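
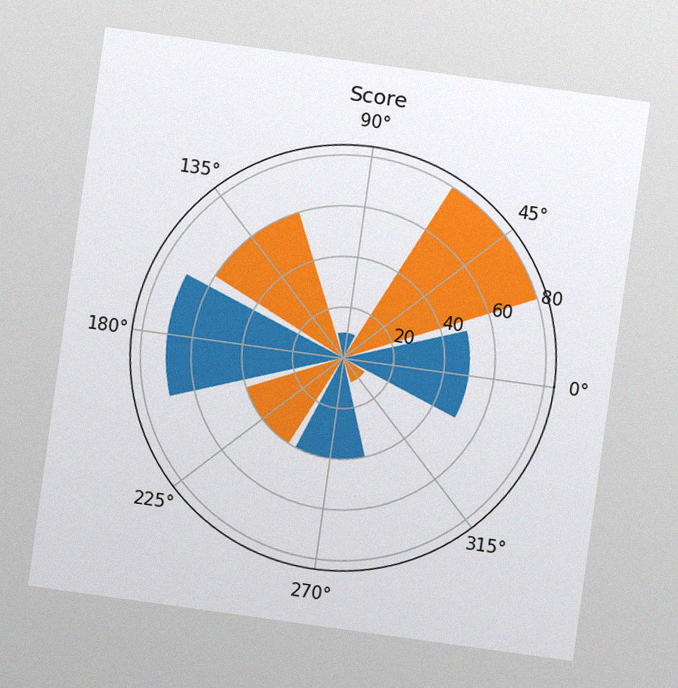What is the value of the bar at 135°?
The chart is tilted about 8° clockwise, with some photo noise. The bar at 135° reaches 60 on the radial axis.

60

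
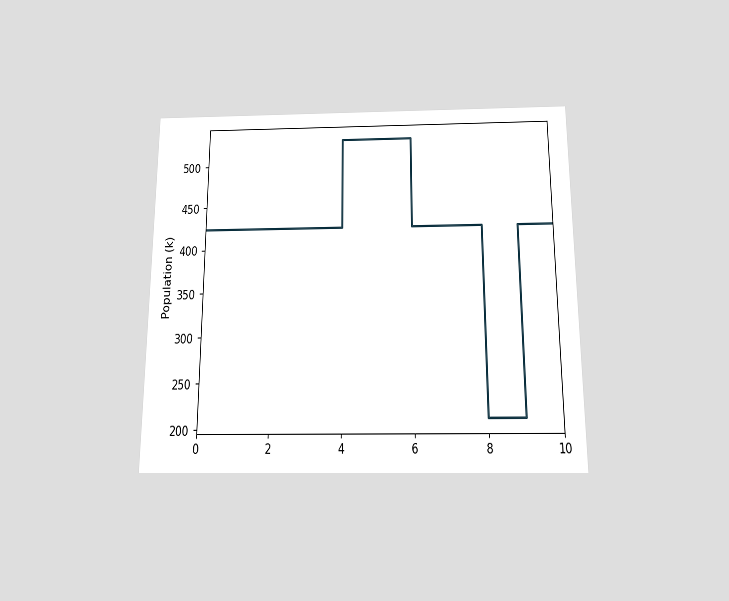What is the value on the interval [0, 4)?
The chart is viewed slightly from below. On [0, 4) the step sits at 424k.

424k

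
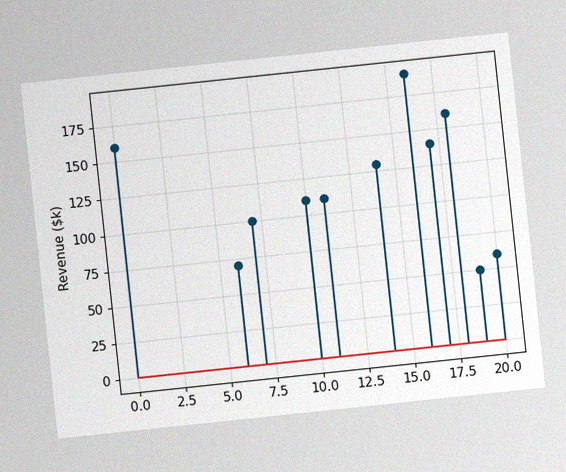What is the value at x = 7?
The chart is tilted about 6° counter-clockwise, with some photo noise. The stem at x=7 reaches $100k.

$100k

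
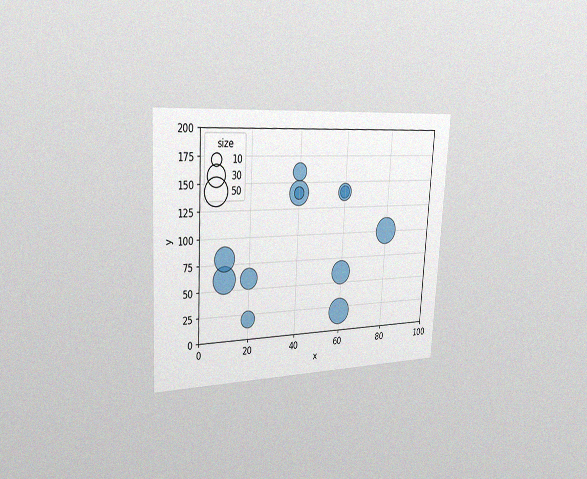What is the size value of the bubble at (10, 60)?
50

The chart is tilted about 3° clockwise and viewed slightly from the left, with some photo noise. Matching the bubble at (10, 60) against the size legend gives 50.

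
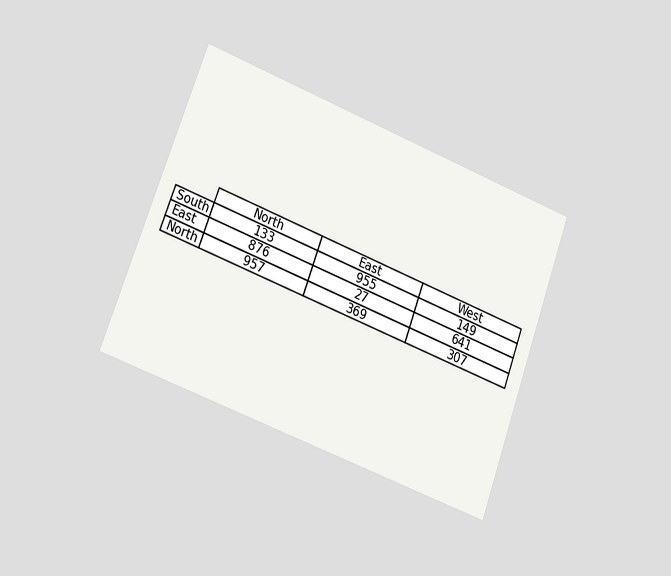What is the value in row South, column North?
133

The chart is tilted about 20° clockwise and viewed slightly from the left. The (South, North) cell reads 133.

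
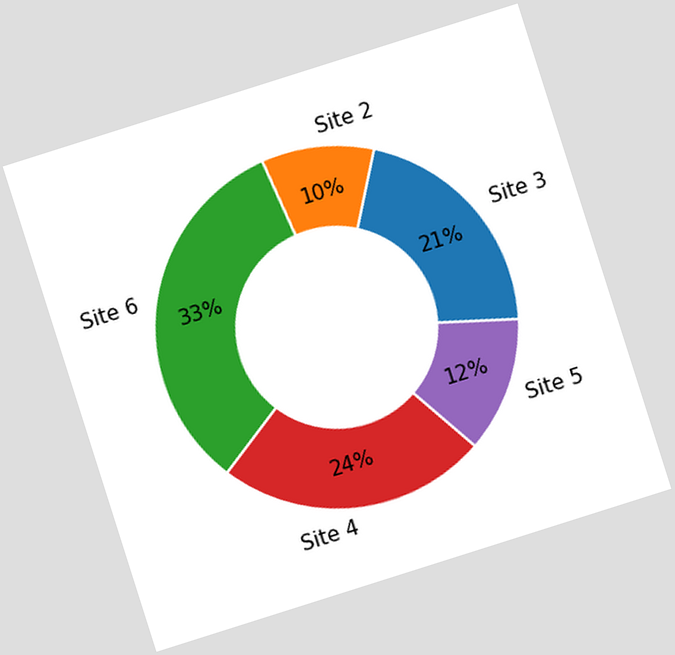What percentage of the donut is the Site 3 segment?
21%

The chart is tilted about 18° counter-clockwise. The Site 3 segment takes up 21% of the ring.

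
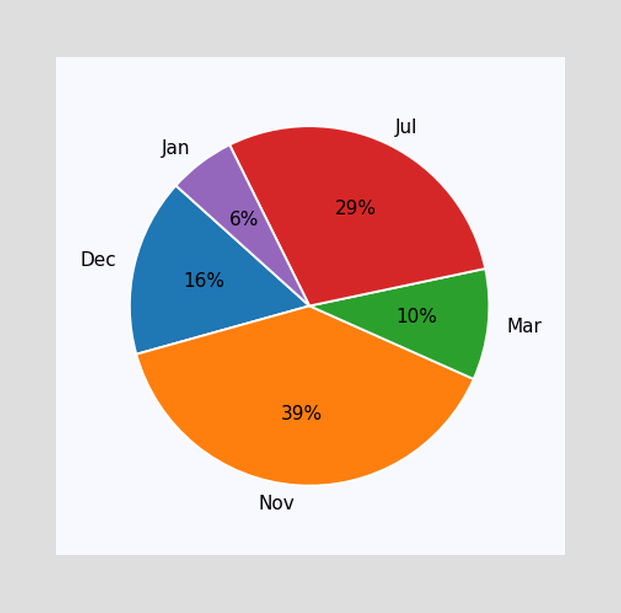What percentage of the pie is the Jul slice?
29%

The Jul slice takes up 29% of the pie.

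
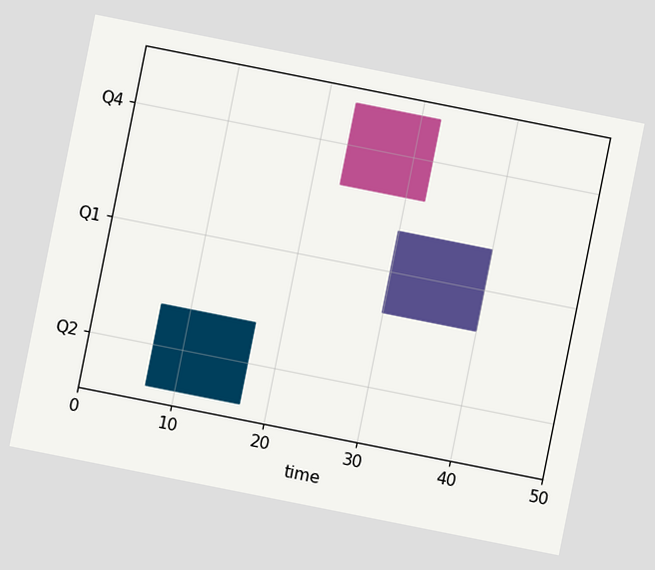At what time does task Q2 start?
7

The chart is tilted about 11° clockwise. The Q2 bar begins at t=7.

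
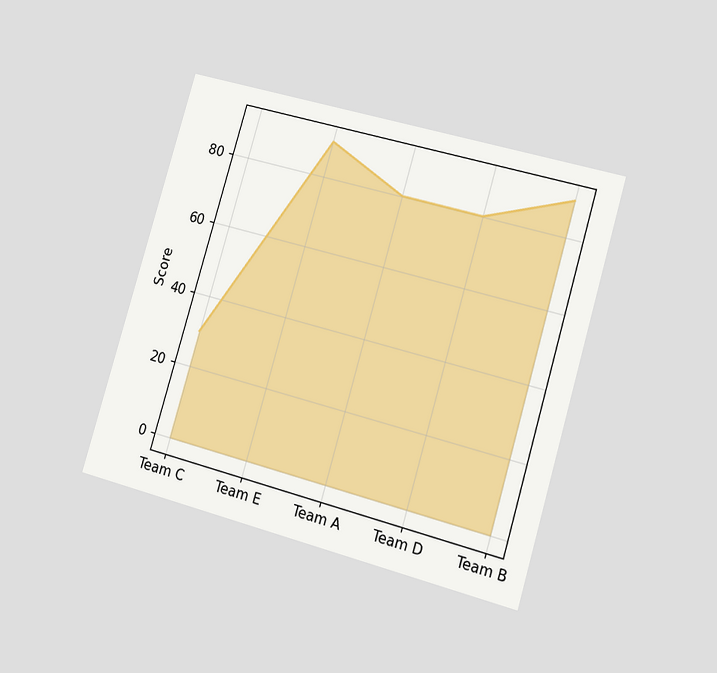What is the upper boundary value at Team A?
The chart is tilted about 16° clockwise and viewed slightly from the right. At Team A the upper boundary is at 80.

80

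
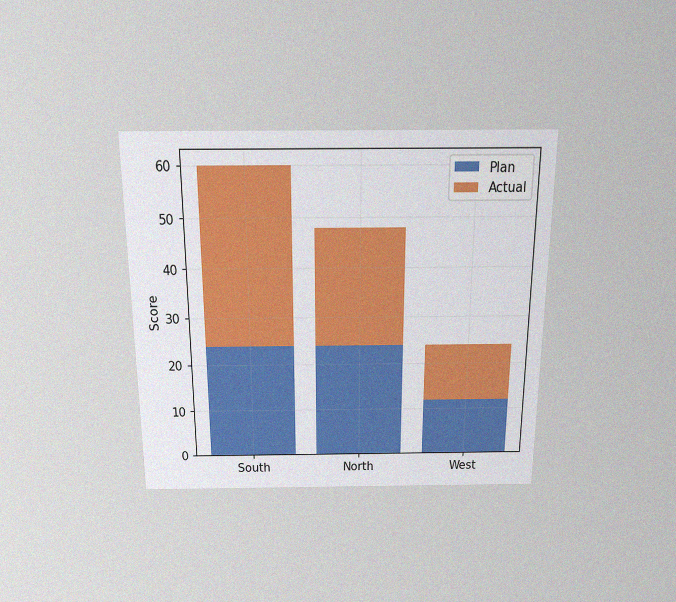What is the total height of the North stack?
The chart is viewed slightly from above, with some photo noise. The North stack's top reaches 48 on the y-axis.

48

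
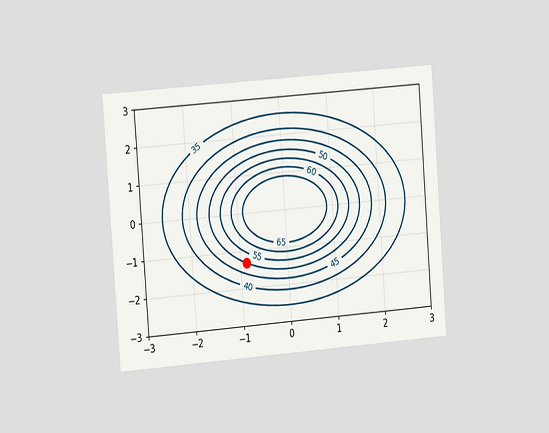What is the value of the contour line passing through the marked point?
The chart is tilted about 4° counter-clockwise and viewed slightly from the left. The marked point sits on the contour labelled 50.

50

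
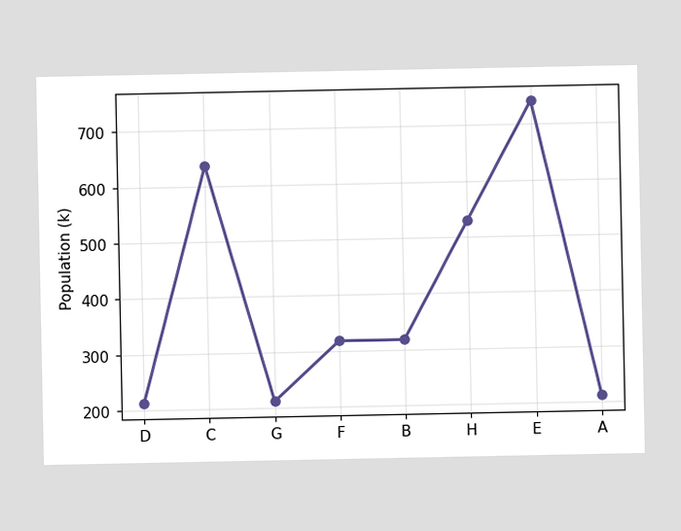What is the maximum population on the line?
The highest point is at E, and reading across to the y-axis gives 742k.

742k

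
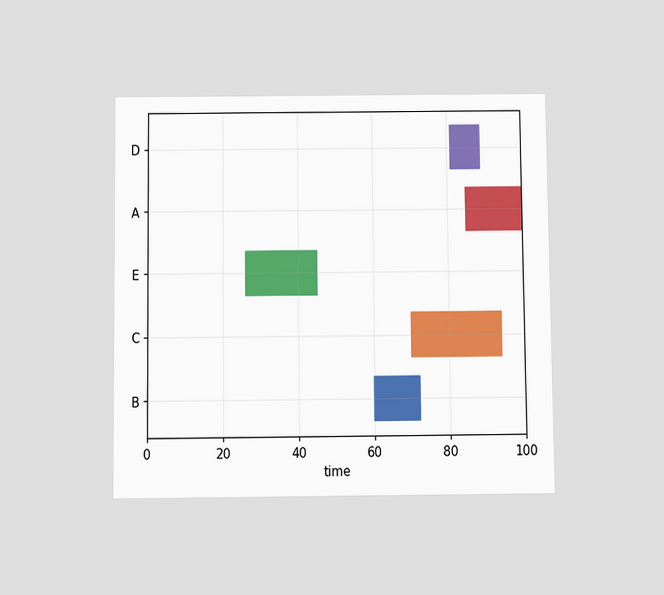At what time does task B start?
The chart is viewed slightly from below. The B bar begins at t=60.

60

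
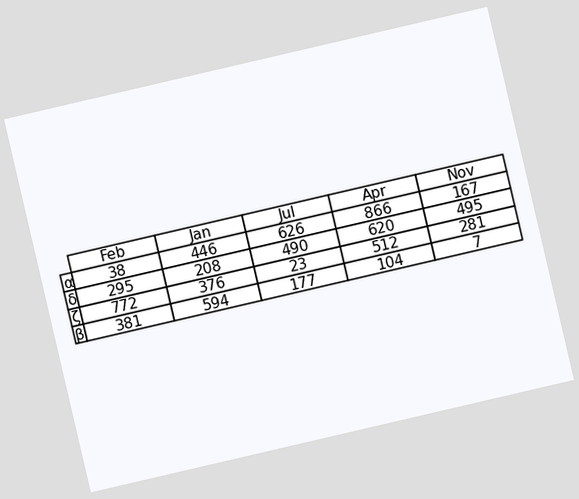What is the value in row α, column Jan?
The chart is tilted about 13° counter-clockwise. The (α, Jan) cell reads 446.

446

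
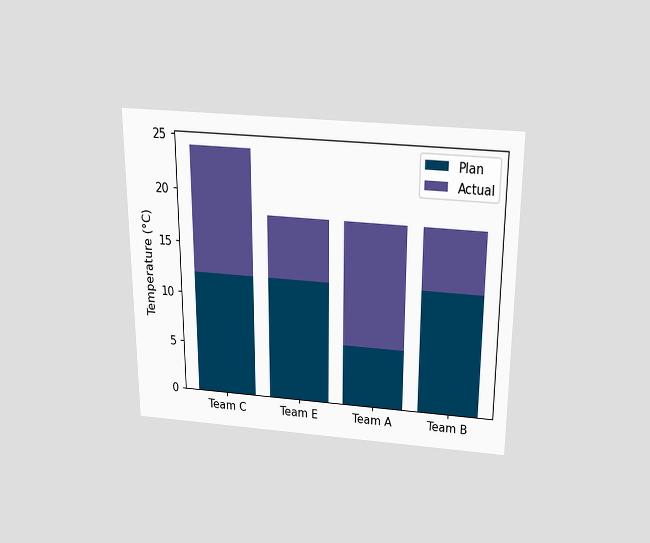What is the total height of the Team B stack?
18°C

The chart is viewed slightly from above. The Team B stack's top reaches 18°C on the y-axis.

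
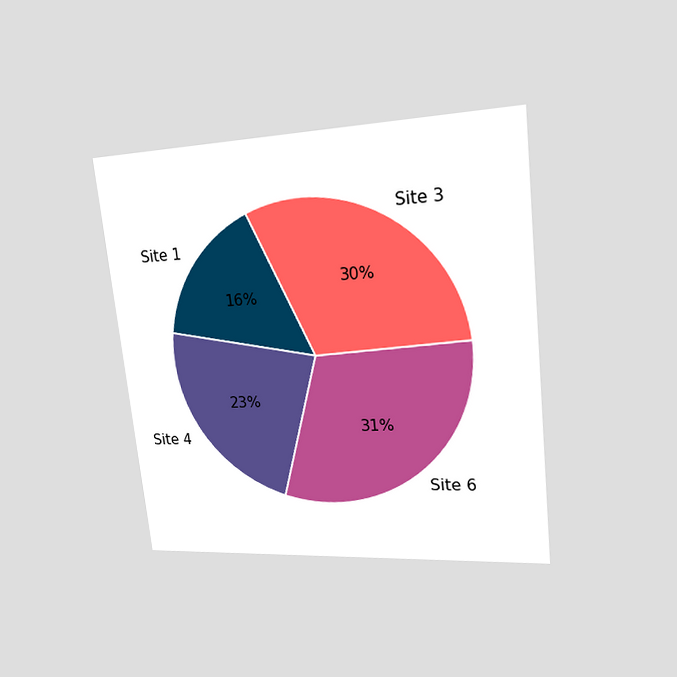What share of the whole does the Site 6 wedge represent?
31%

The chart is tilted about 6° counter-clockwise and viewed at a slight angle. The Site 6 slice takes up 31% of the pie.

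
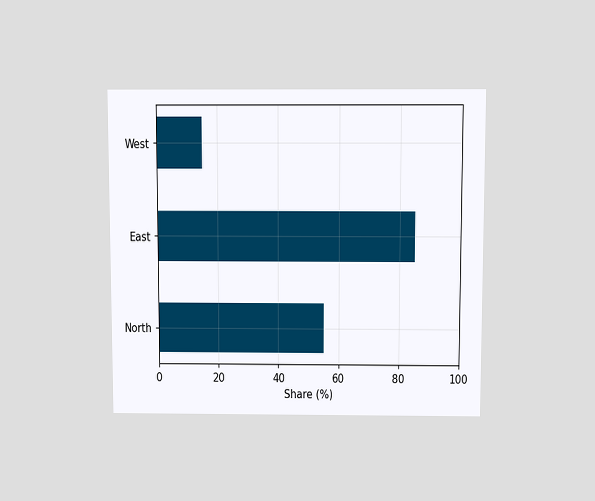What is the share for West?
15%

The chart is viewed slightly from above. Reading along the chart's x-axis, the West bar reaches 15%.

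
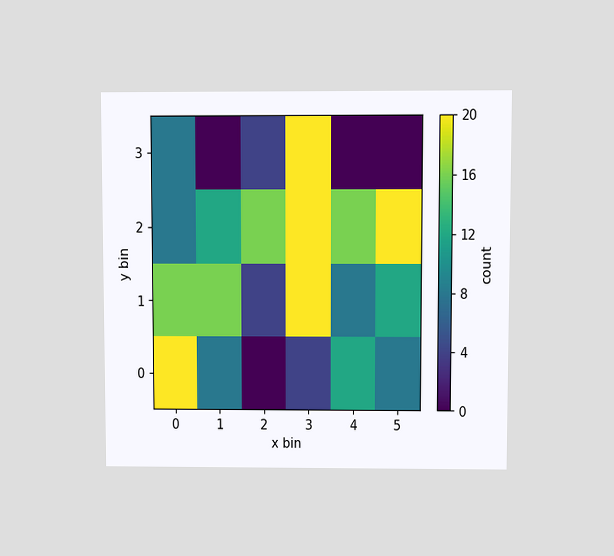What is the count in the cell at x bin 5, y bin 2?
20

The chart is viewed at a slight angle. Matching the cell (5, 2) against the colorbar gives 20.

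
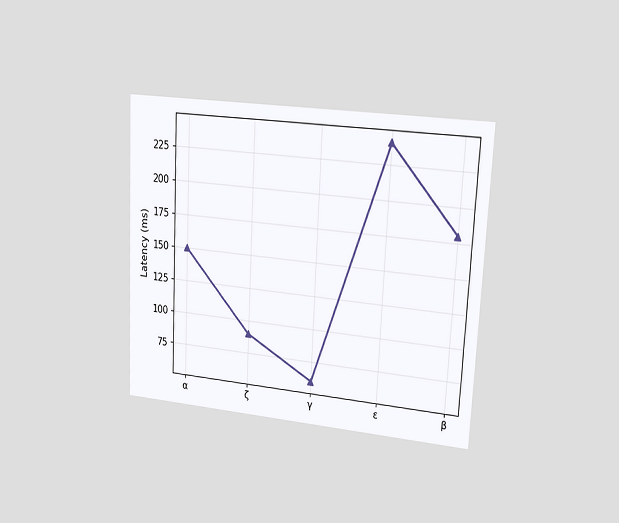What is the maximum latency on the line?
240ms

The chart is tilted about 3° clockwise and viewed slightly from the right. The highest point is at ε, and reading across to the y-axis gives 240ms.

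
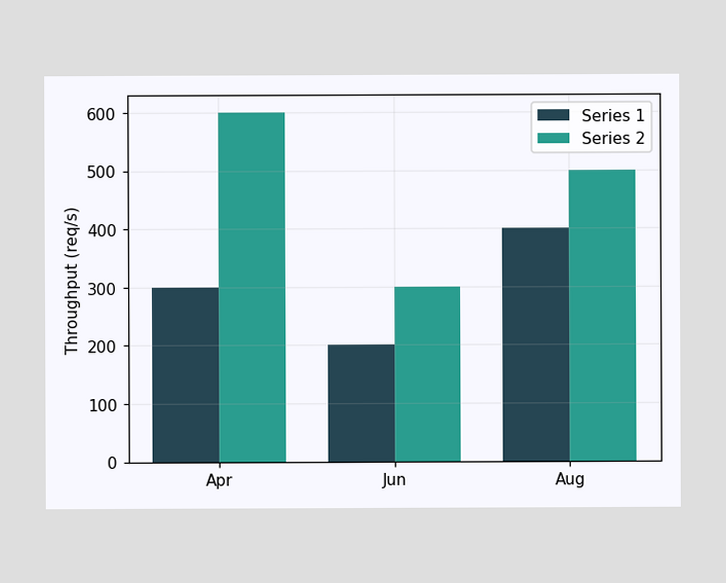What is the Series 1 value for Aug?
400req/s

The Series 1 bar at Aug reaches 400req/s on the y-axis.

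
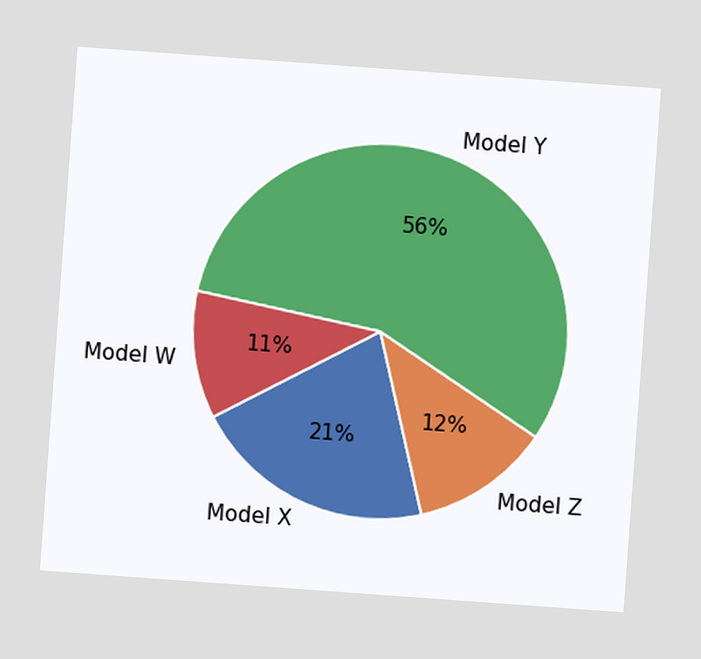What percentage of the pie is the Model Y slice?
The chart is tilted about 4° clockwise. The Model Y slice takes up 56% of the pie.

56%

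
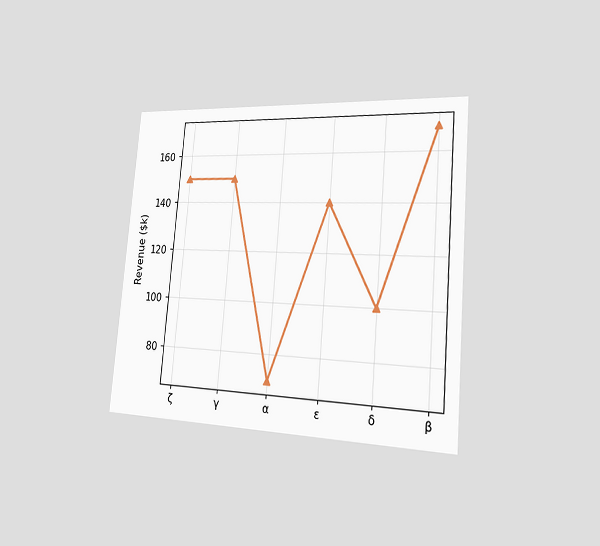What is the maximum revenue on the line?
$170k

The chart is tilted about 5° clockwise and viewed slightly from the right. The highest point is at β, and reading across to the y-axis gives $170k.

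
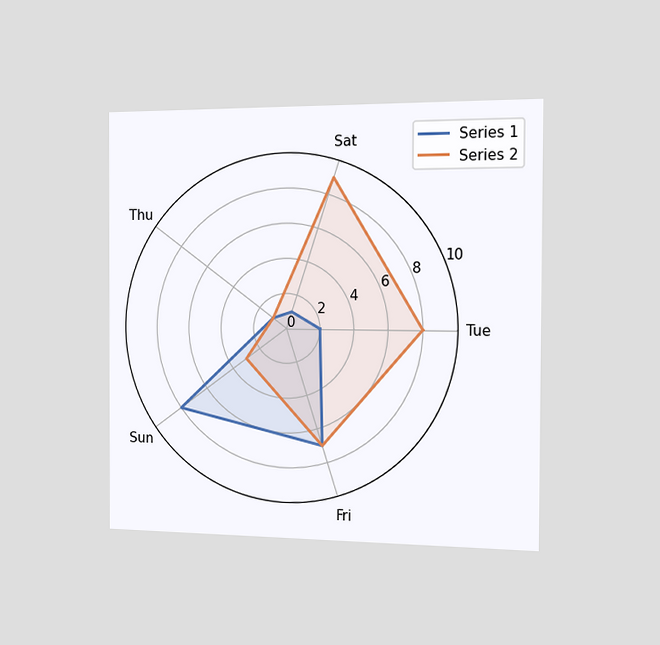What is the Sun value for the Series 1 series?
The chart is viewed slightly from the right. On the Sun axis, Series 1 reaches 8.

8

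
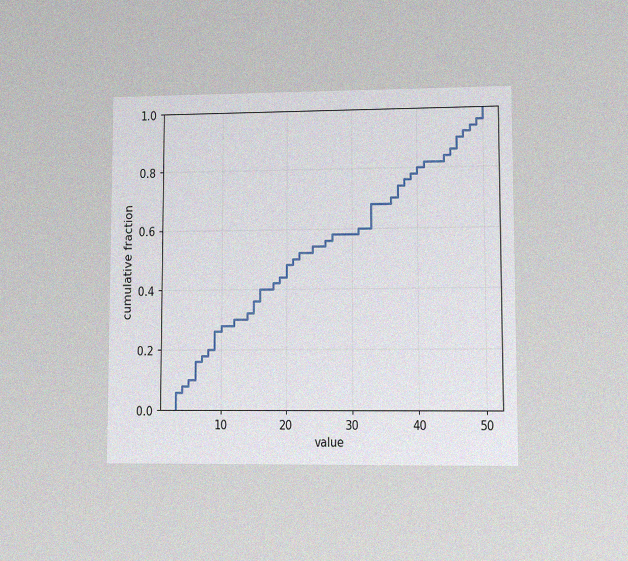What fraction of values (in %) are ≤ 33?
68%

The chart is viewed at a slight angle, with some photo noise. At x=33 the ECDF step is at 68%.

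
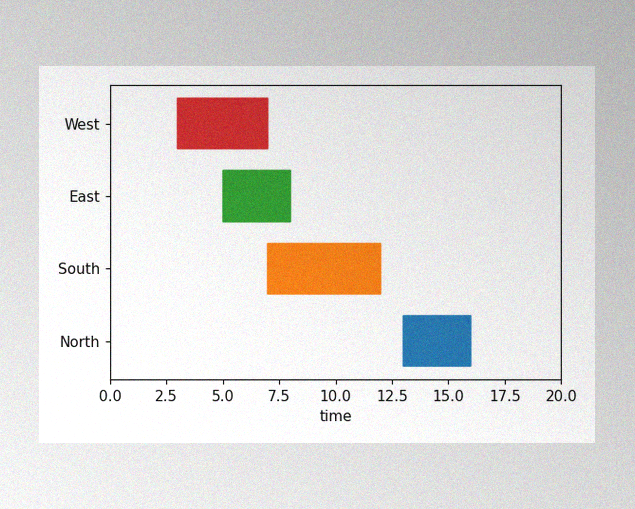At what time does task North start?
The image has some photo noise and uneven lighting. The North bar begins at t=13.

13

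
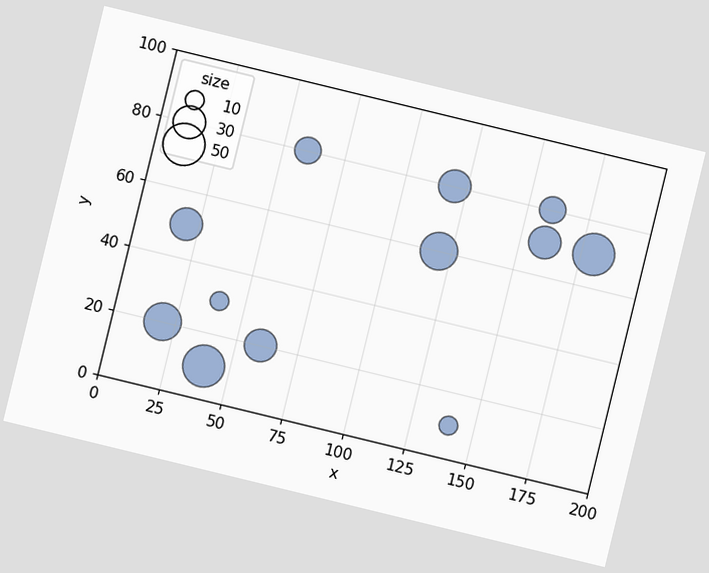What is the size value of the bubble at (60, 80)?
The chart is tilted about 14° clockwise. Matching the bubble at (60, 80) against the size legend gives 20.

20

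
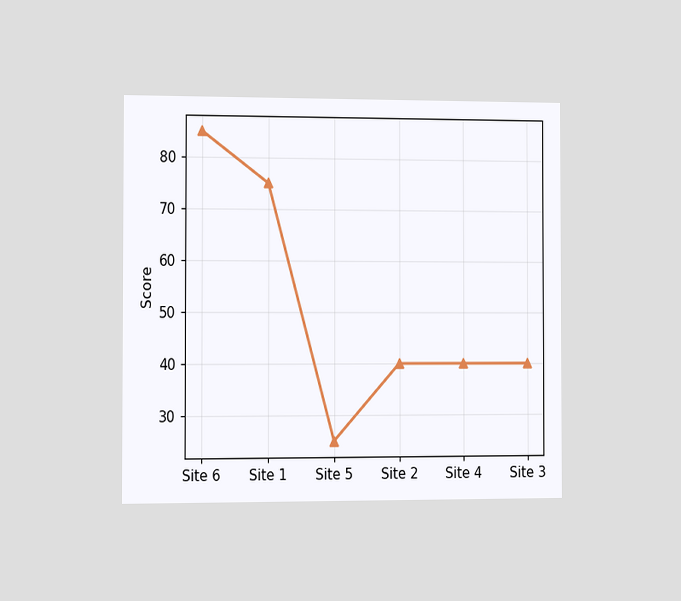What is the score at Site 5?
25

The chart is viewed slightly from the left. At Site 5, the line is at 25.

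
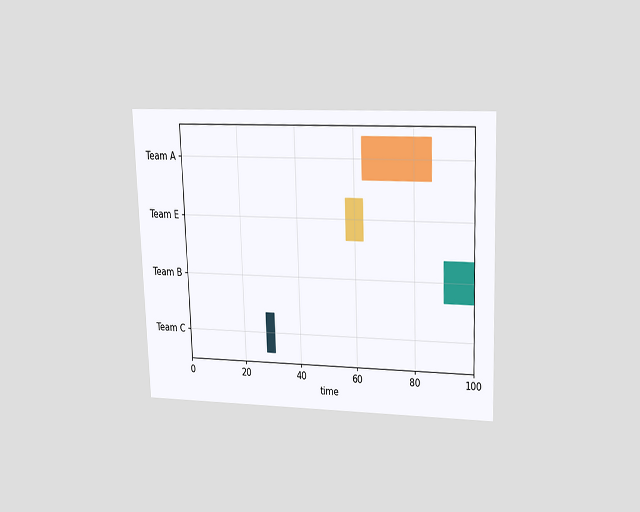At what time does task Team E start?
The chart is tilted about 2° counter-clockwise and viewed at a slight angle. The Team E bar begins at t=57.

57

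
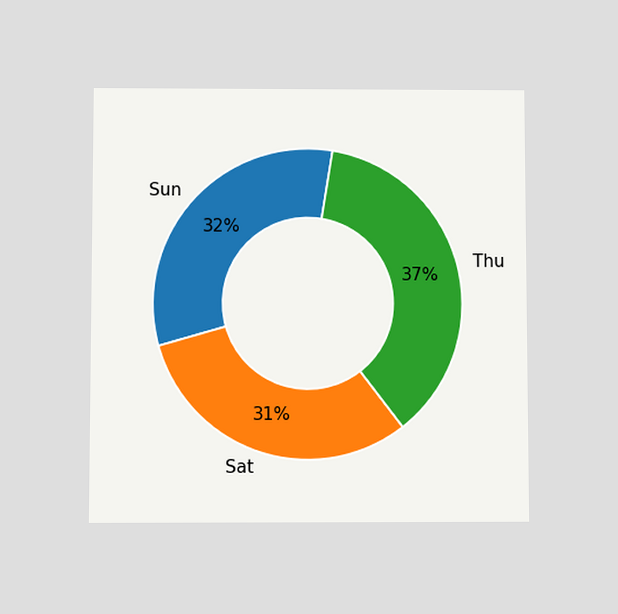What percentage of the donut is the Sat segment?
31%

The chart is viewed at a slight angle. The Sat segment takes up 31% of the ring.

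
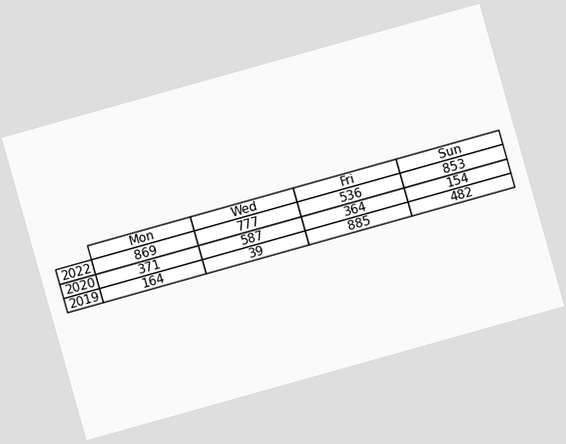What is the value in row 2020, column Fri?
364

The chart is tilted about 16° counter-clockwise. The (2020, Fri) cell reads 364.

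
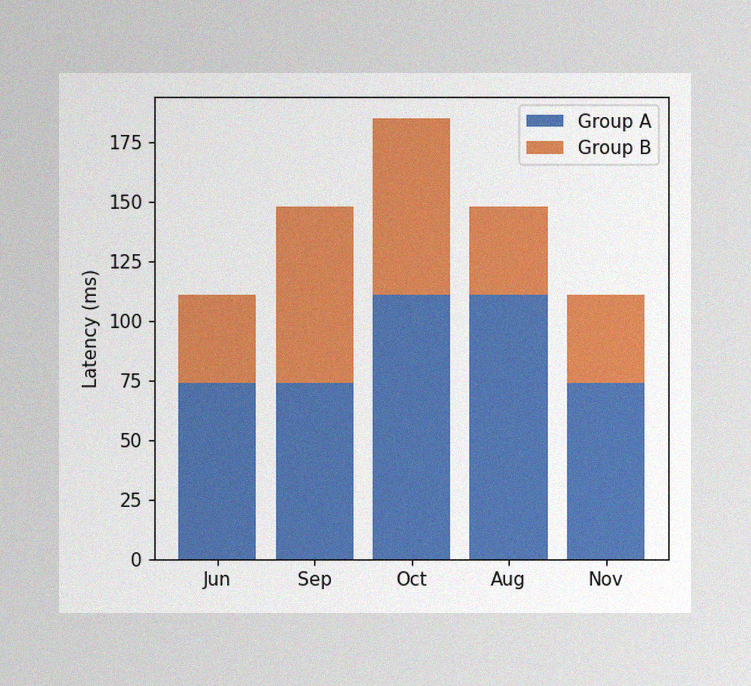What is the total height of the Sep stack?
148ms

The image has some photo noise and uneven lighting. The Sep stack's top reaches 148ms on the y-axis.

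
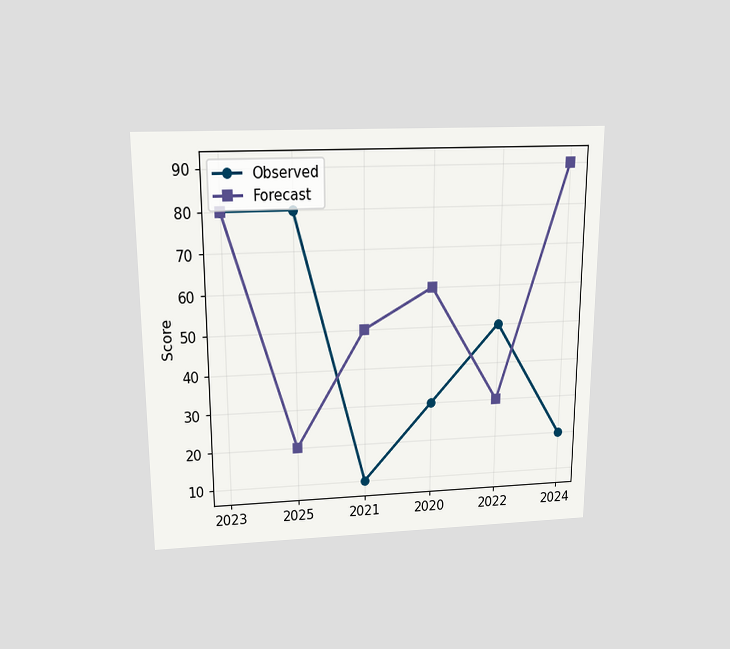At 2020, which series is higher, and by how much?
Forecast, by 30

The chart is viewed slightly from above. At 2020, Forecast sits above the other line by 30.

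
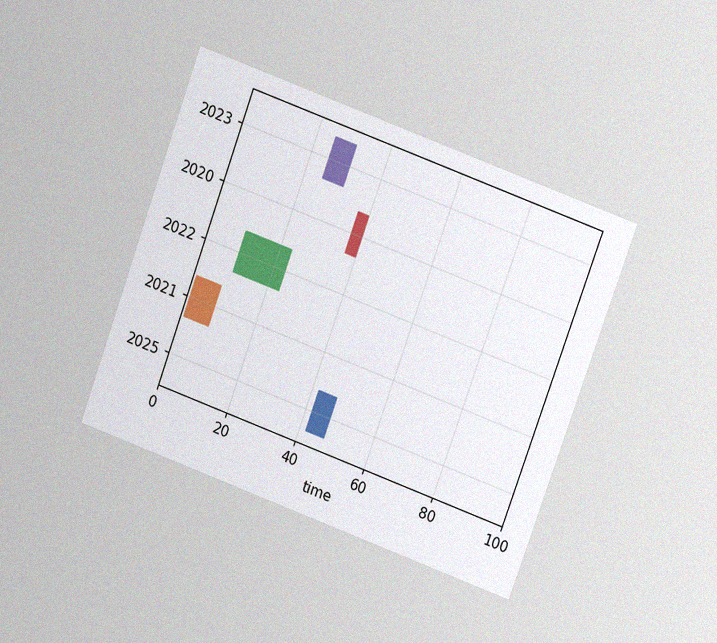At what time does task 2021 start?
The chart is tilted about 20° clockwise and viewed at a slight angle, with some photo noise. The 2021 bar begins at t=1.

1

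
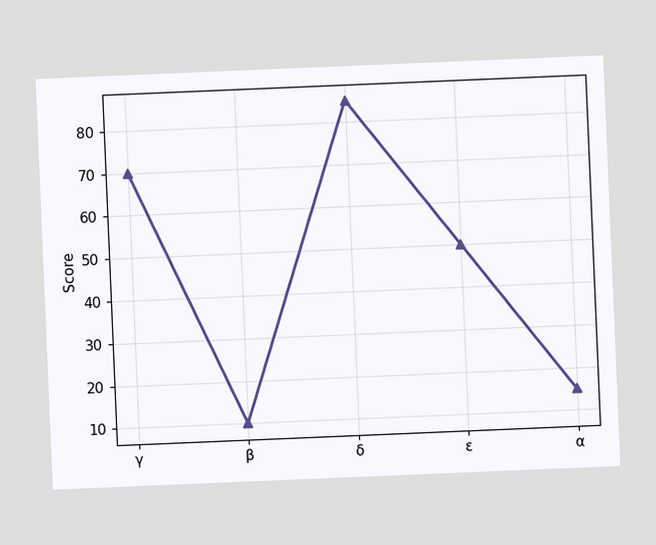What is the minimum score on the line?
The chart is tilted about 2° counter-clockwise. The lowest point is at β, and reading across to the y-axis gives 10.

10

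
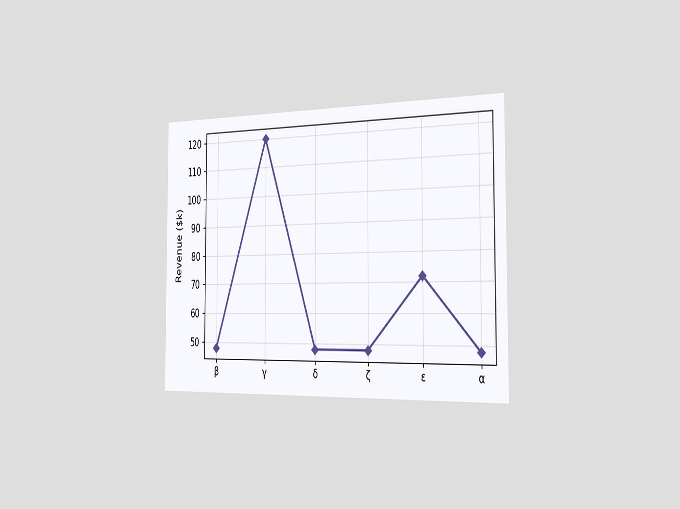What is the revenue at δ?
The chart is viewed slightly from the right. At δ, the line is at $48k.

$48k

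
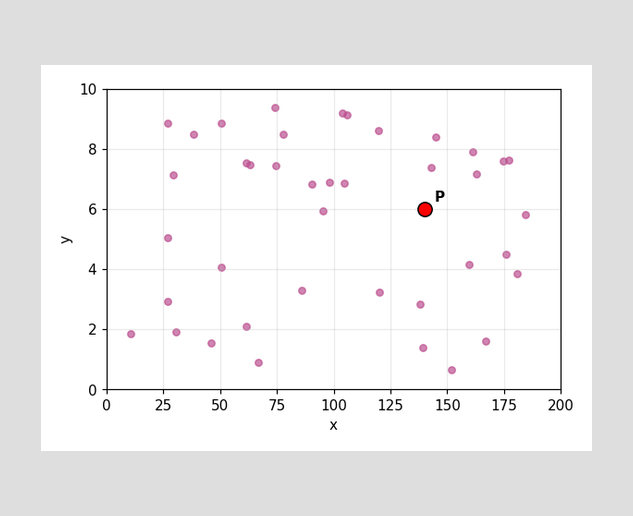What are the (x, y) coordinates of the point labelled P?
(140, 6)

Following the gridlines from P to each axis, P sits at (140, 6).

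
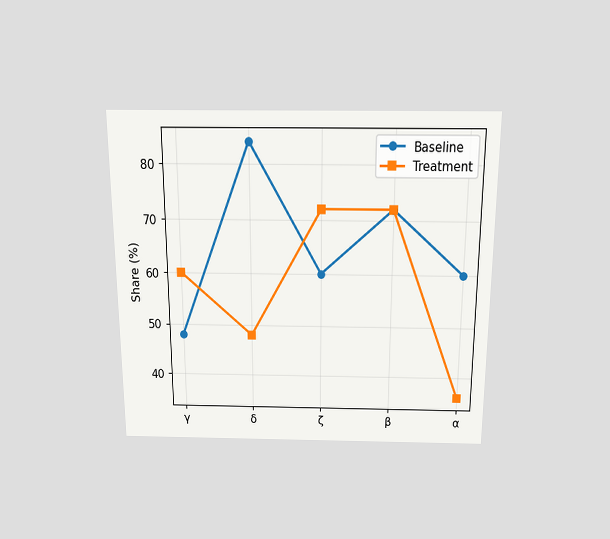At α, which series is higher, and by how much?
Baseline, by 24%

The chart is viewed slightly from above. At α, Baseline sits above the other line by 24%.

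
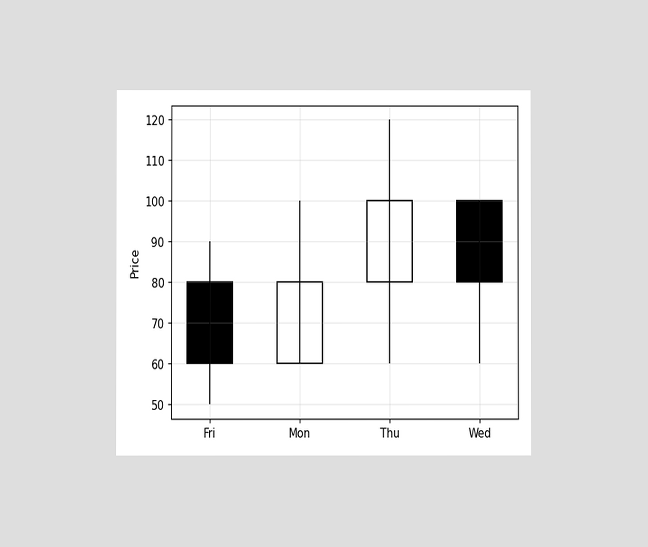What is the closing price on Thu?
100

The chart is viewed at a slight angle. The Thu candle closes at 100.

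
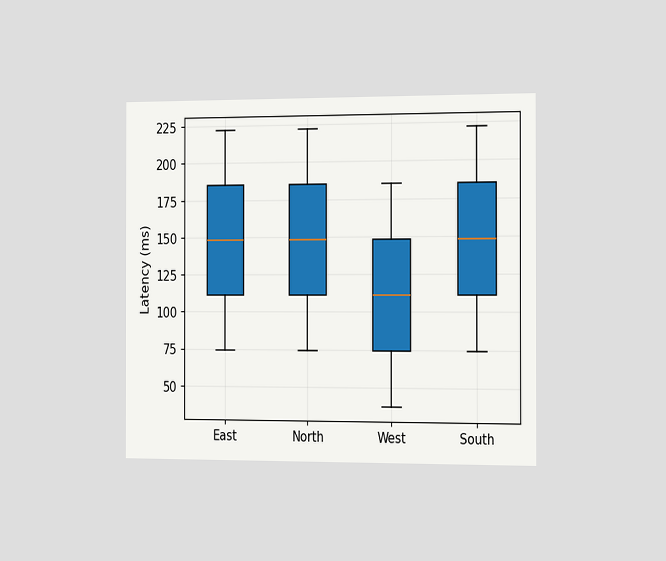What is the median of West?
The chart is viewed slightly from the right. The median line in the West box sits at 111ms.

111ms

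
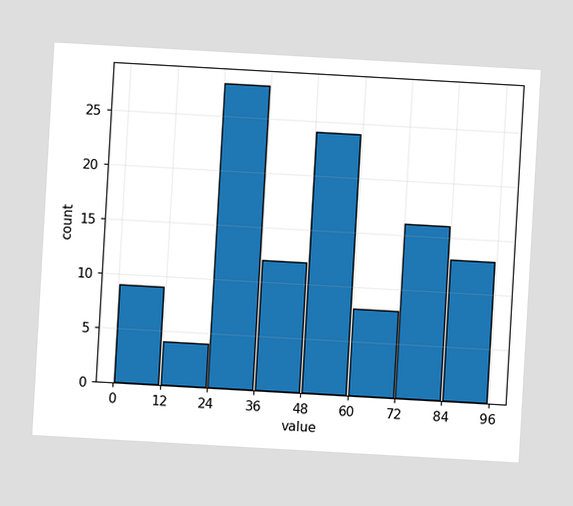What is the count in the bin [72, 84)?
The chart is tilted about 3° clockwise. The [72, 84) bin has height 16.

16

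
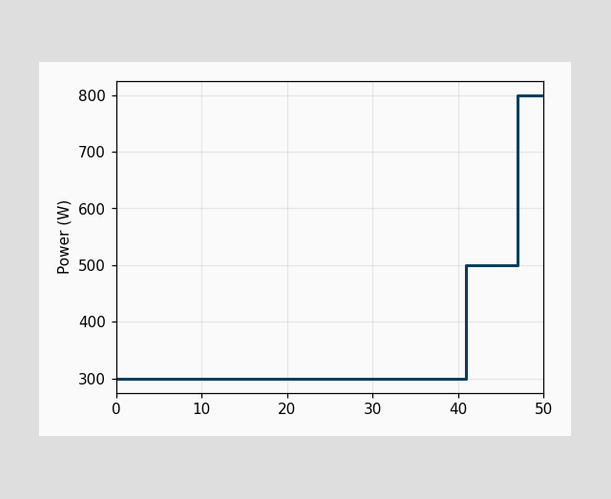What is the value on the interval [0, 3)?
300W

On [0, 3) the step sits at 300W.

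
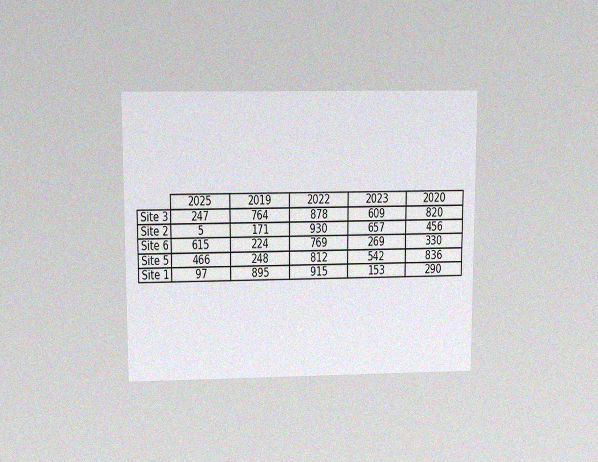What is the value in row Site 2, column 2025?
5

The chart is viewed slightly from above, with some photo noise. The (Site 2, 2025) cell reads 5.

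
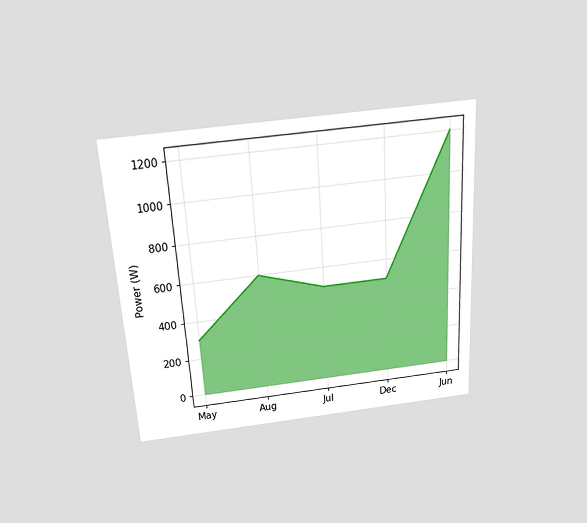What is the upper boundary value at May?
The chart is tilted about 3° counter-clockwise and viewed slightly from above. At May the upper boundary is at 300W.

300W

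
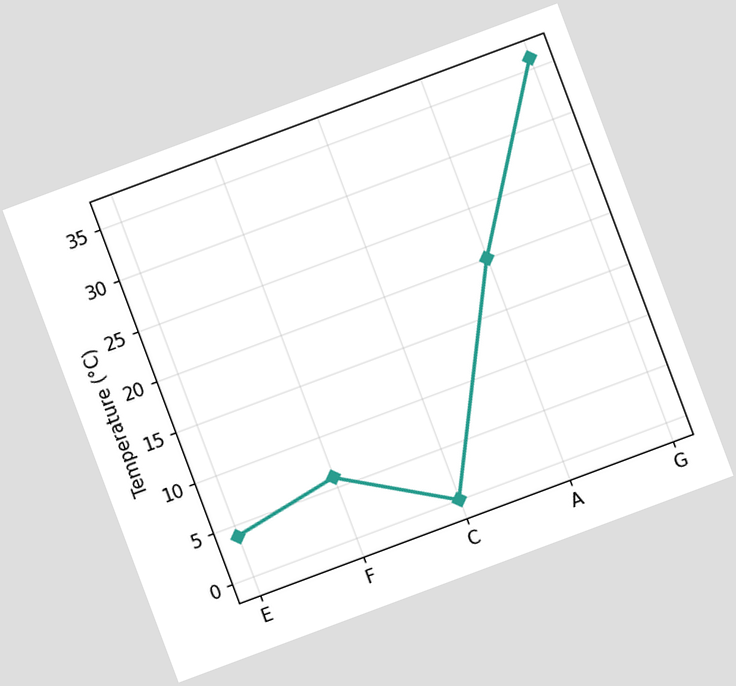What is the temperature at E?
4°C

The chart is tilted about 20° counter-clockwise. At E, the line is at 4°C.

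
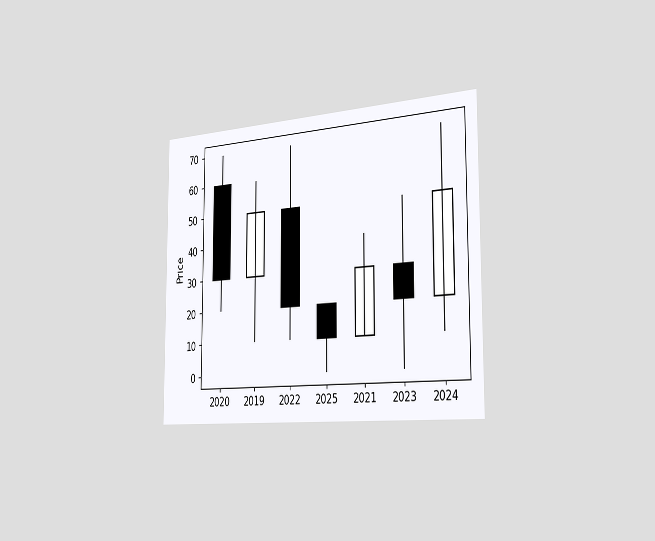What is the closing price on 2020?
30

The chart is viewed slightly from the right. The 2020 candle closes at 30.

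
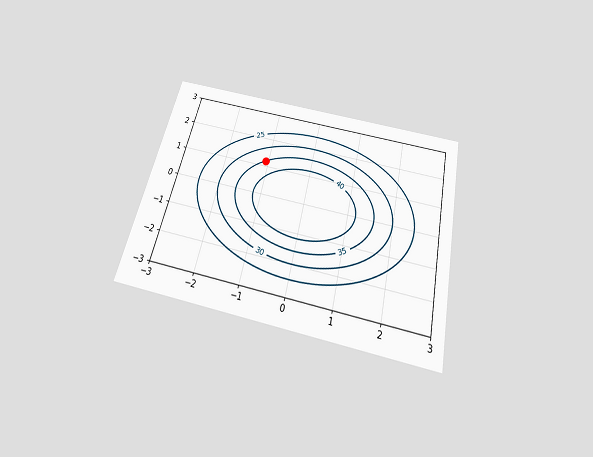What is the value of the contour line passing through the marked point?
The chart is tilted about 13° clockwise and viewed slightly from below. The marked point sits on the contour labelled 35.

35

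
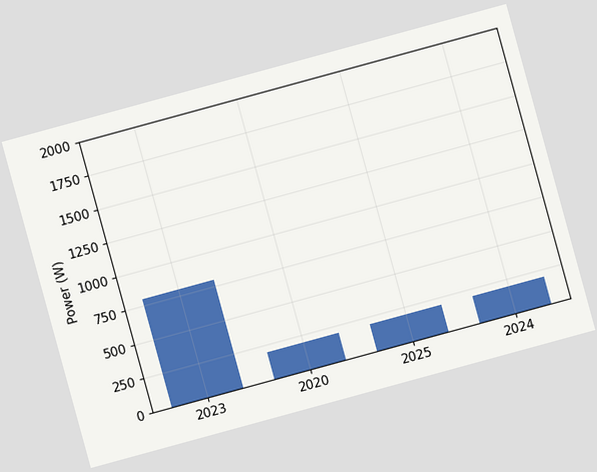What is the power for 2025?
The chart is tilted about 15° counter-clockwise. Reading along the chart's y-axis, the 2025 bar reaches 200W.

200W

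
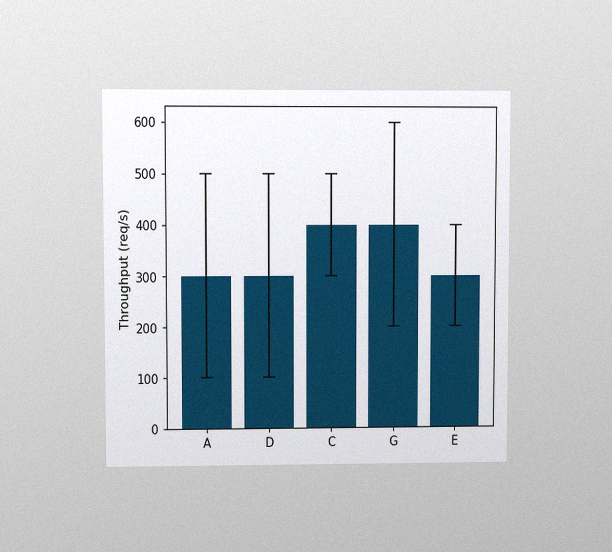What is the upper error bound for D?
500req/s

The chart is viewed at a slight angle, with some photo noise. The D bar's upper whisker reaches 500req/s.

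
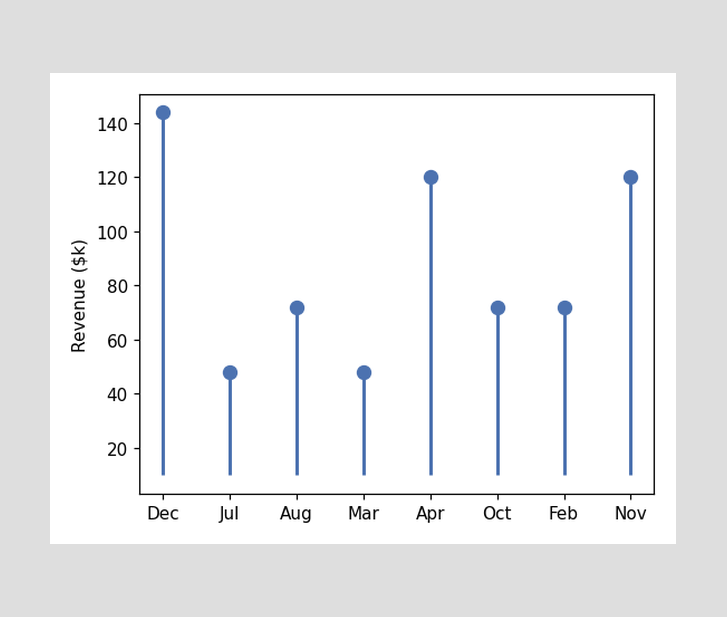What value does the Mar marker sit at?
$48k

The Mar marker sits at $48k.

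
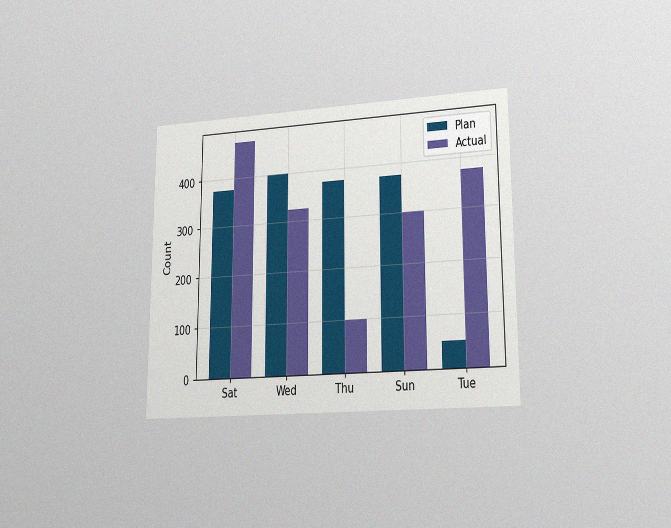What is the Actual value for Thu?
The chart is viewed at a slight angle, with some photo noise. The Actual bar at Thu reaches 100 on the y-axis.

100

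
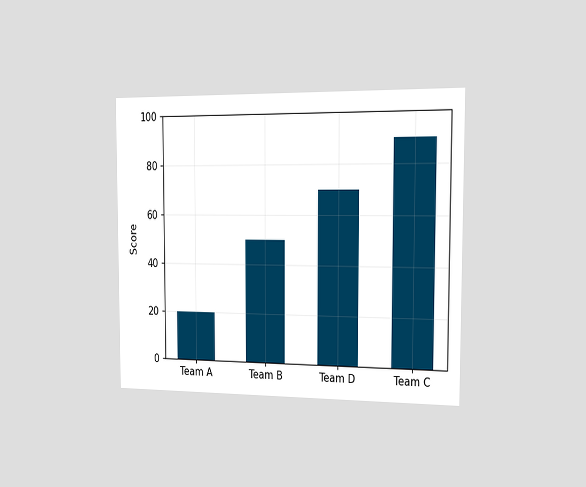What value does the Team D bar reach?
The chart is viewed slightly from the right. Reading along the chart's y-axis, the Team D bar reaches 70.

70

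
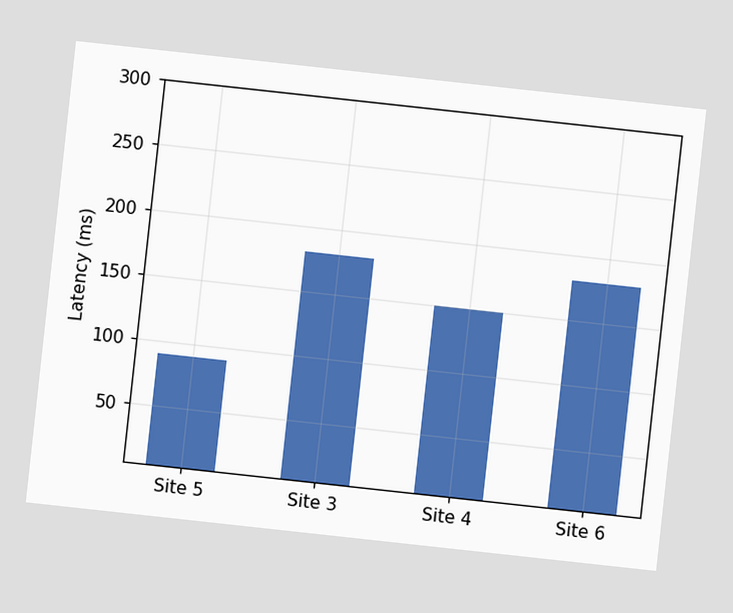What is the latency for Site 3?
The chart is tilted about 6° clockwise. Reading along the chart's y-axis, the Site 3 bar reaches 180ms.

180ms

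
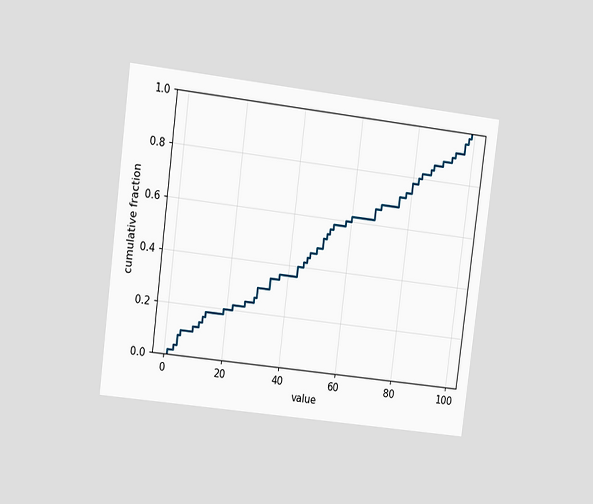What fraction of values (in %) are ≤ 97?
The chart is tilted about 7° clockwise and viewed at a slight angle. At x=97 the ECDF step is at 96%.

96%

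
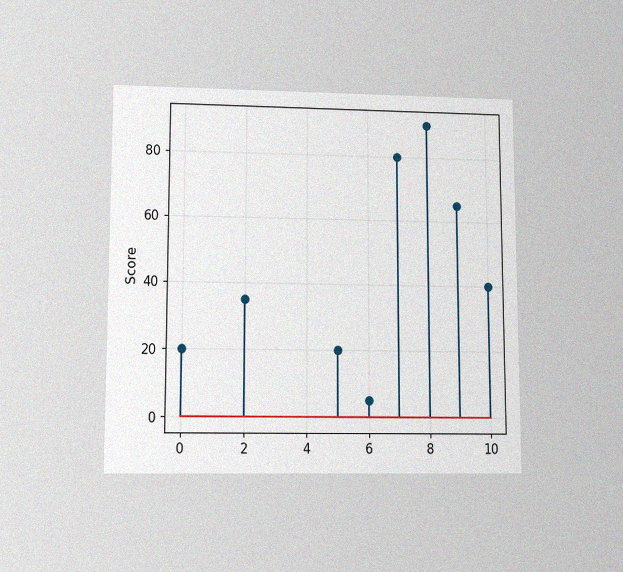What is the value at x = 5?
The chart is viewed at a slight angle, with some photo noise. The stem at x=5 reaches 20.

20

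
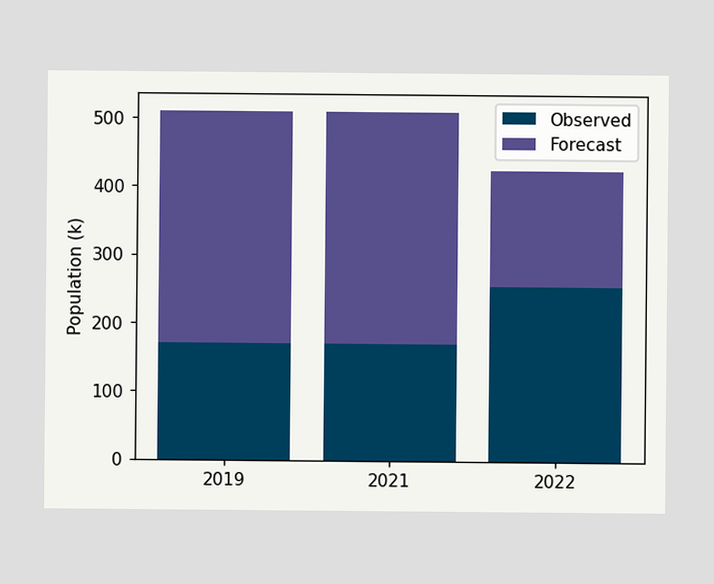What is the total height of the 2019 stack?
The 2019 stack's top reaches 510k on the y-axis.

510k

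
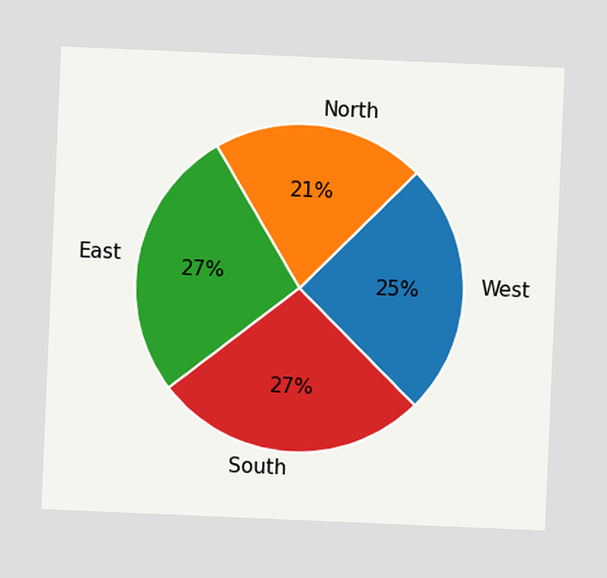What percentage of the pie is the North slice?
21%

The chart is tilted about 2° clockwise. The North slice takes up 21% of the pie.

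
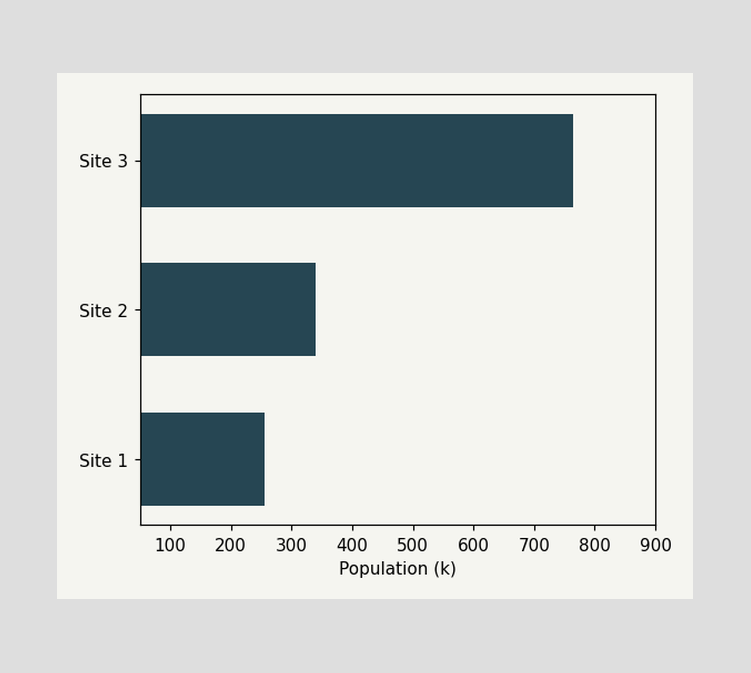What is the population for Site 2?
340k

Reading along the chart's x-axis, the Site 2 bar reaches 340k.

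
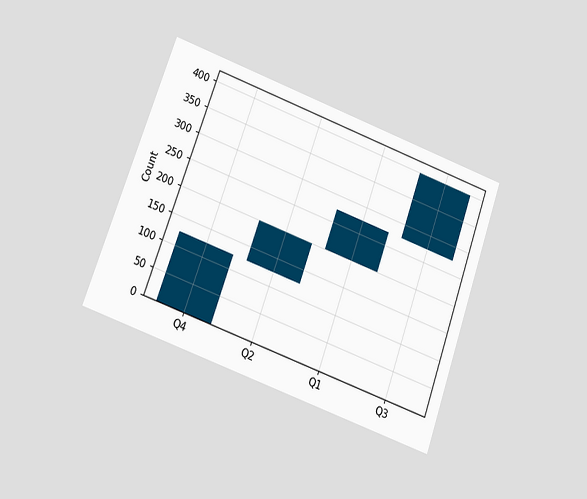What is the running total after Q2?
The chart is tilted about 20° clockwise and viewed at a slight angle. After Q2 the running total reaches 200.

200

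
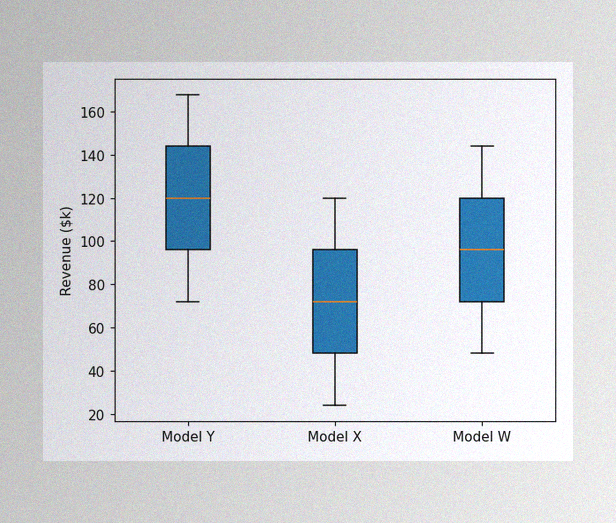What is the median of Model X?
The image has some photo noise and uneven lighting. The median line in the Model X box sits at $72k.

$72k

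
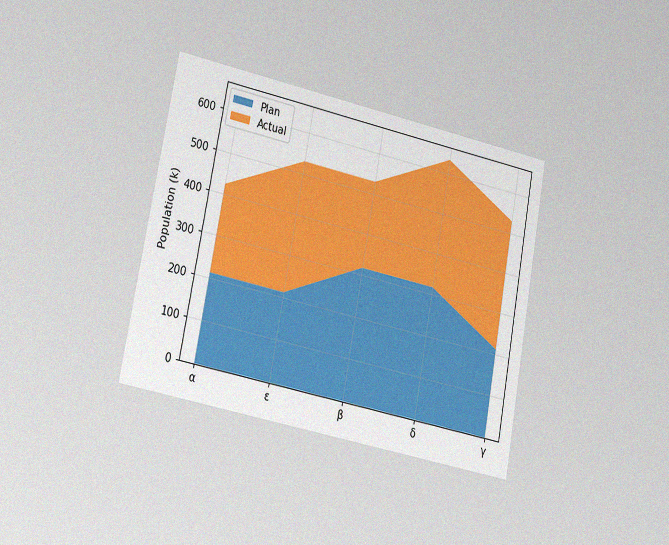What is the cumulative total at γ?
530k

The chart is tilted about 11° clockwise and viewed slightly from the left, with some photo noise. The stacked total at γ reaches 530k.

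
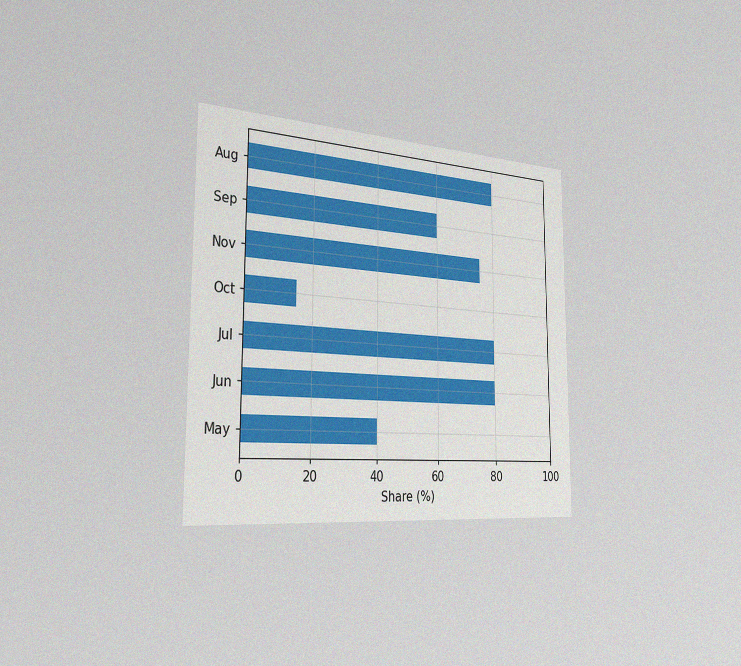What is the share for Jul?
80%

The chart is viewed slightly from the left, with some photo noise. Reading along the chart's x-axis, the Jul bar reaches 80%.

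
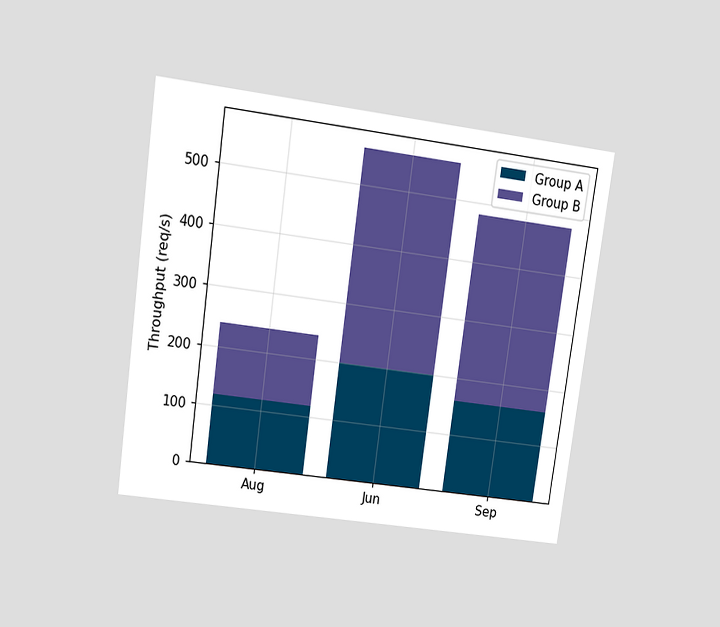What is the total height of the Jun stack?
The chart is tilted about 8° clockwise and viewed at a slight angle. The Jun stack's top reaches 560req/s on the y-axis.

560req/s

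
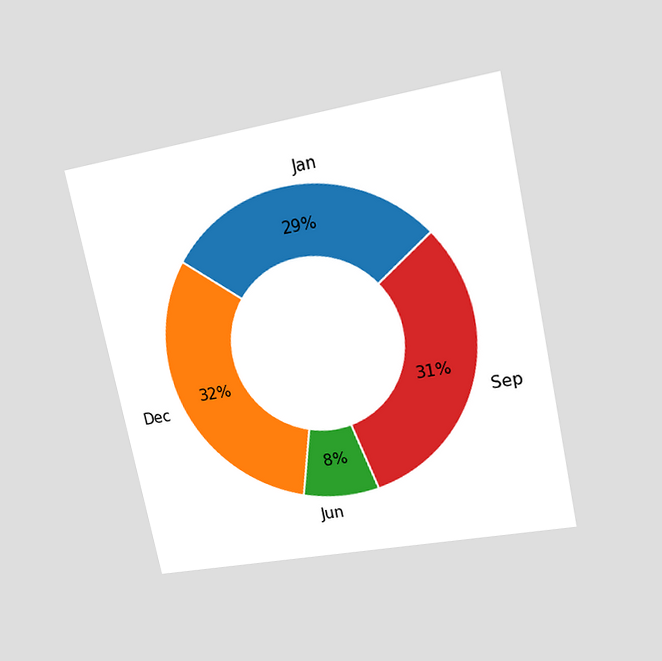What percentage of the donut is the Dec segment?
The chart is tilted about 12° counter-clockwise and viewed at a slight angle. The Dec segment takes up 32% of the ring.

32%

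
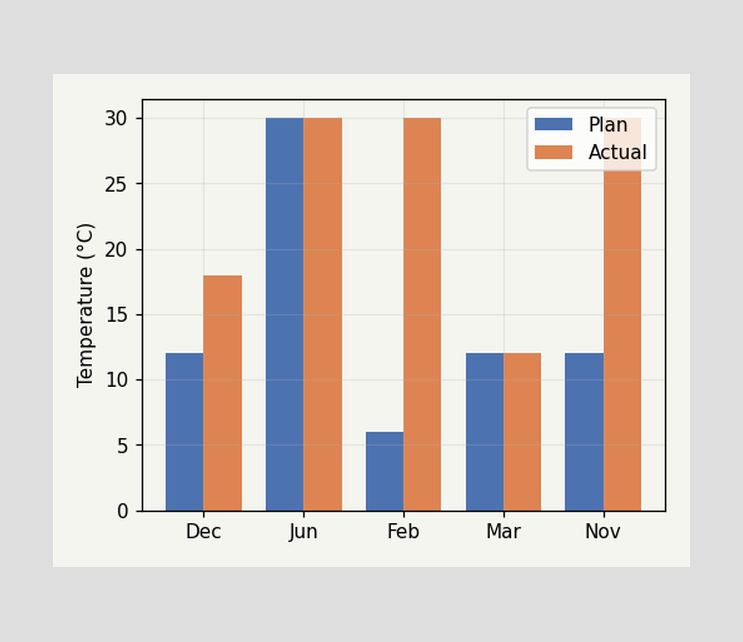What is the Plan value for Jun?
The Plan bar at Jun reaches 30°C on the y-axis.

30°C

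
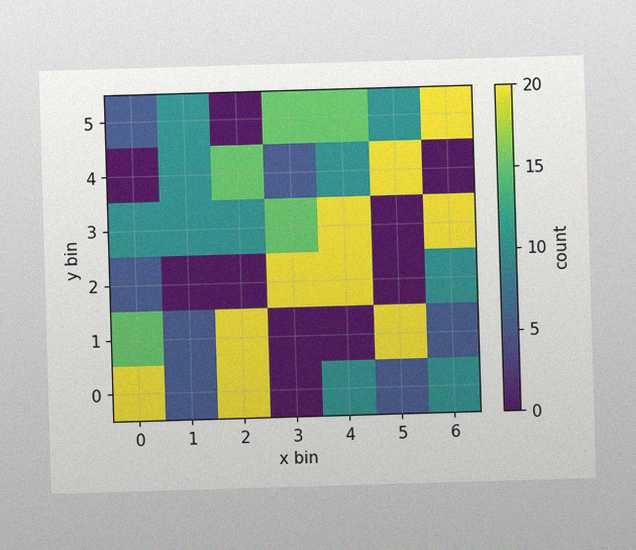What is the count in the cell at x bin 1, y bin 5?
10

The image has some photo noise and uneven lighting. Matching the cell (1, 5) against the colorbar gives 10.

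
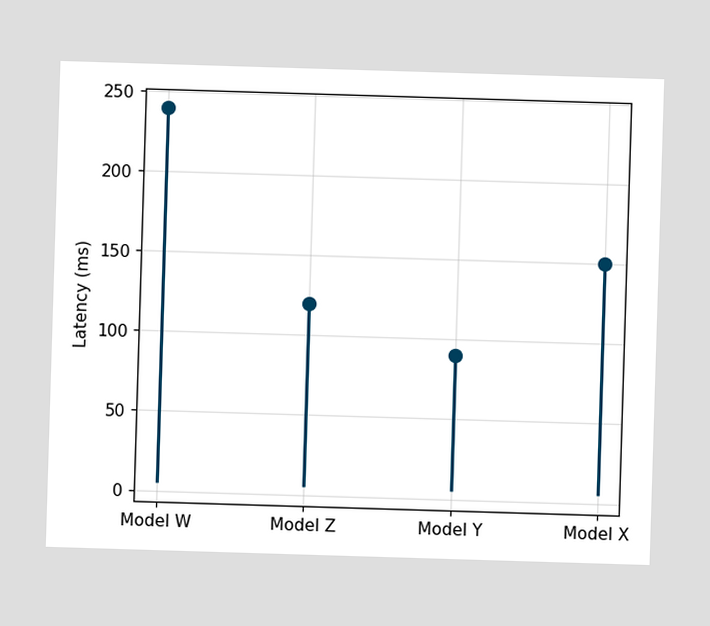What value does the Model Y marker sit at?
The Model Y marker sits at 90ms.

90ms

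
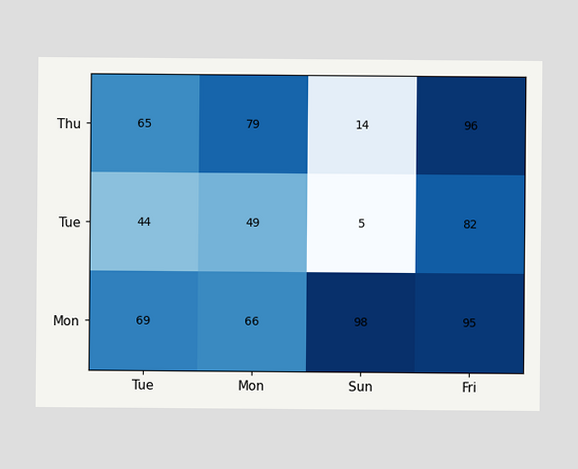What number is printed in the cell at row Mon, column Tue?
The (Mon, Tue) cell reads 69.

69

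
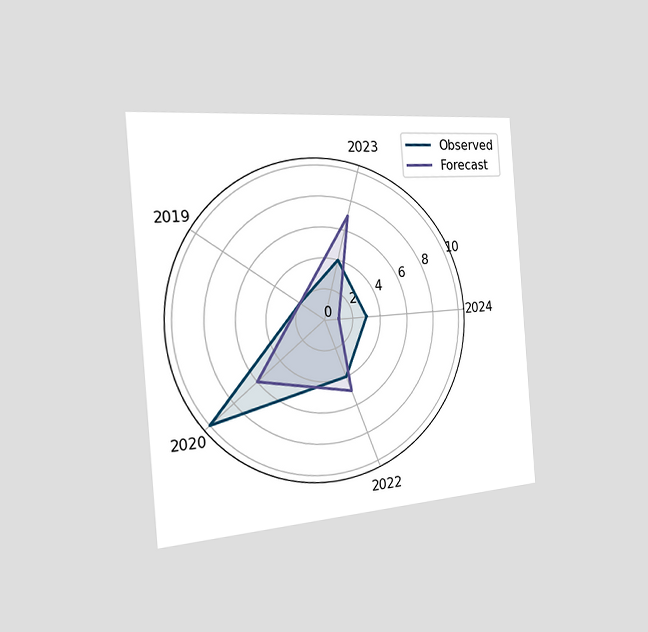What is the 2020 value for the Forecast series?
The chart is tilted about 5° counter-clockwise and viewed slightly from the left. On the 2020 axis, Forecast reaches 6.

6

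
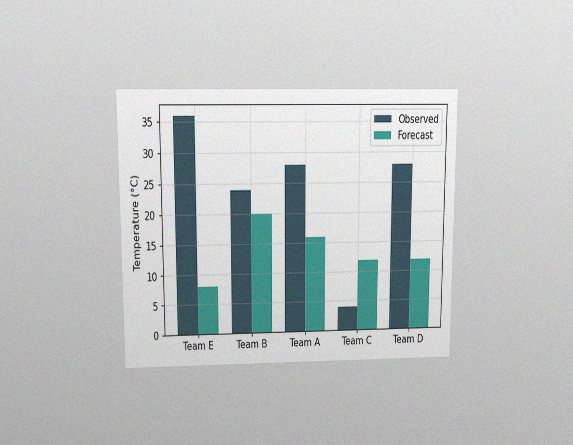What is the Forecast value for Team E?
The chart is viewed slightly from above, with some photo noise. The Forecast bar at Team E reaches 8°C on the y-axis.

8°C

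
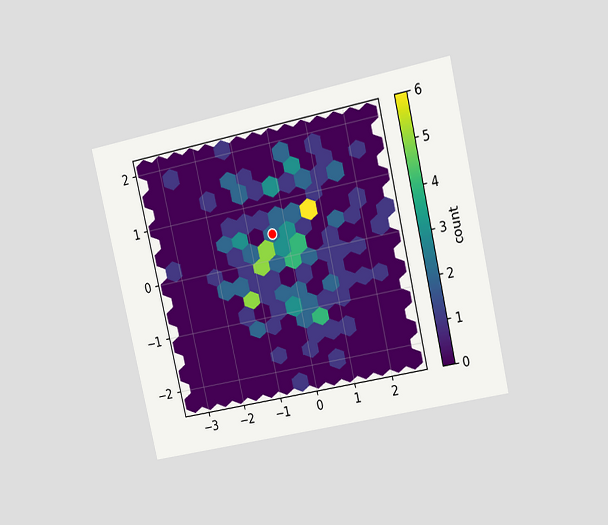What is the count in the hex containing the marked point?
2

The chart is tilted about 13° counter-clockwise and viewed slightly from the right. The marked hex reads 2 on the colorbar.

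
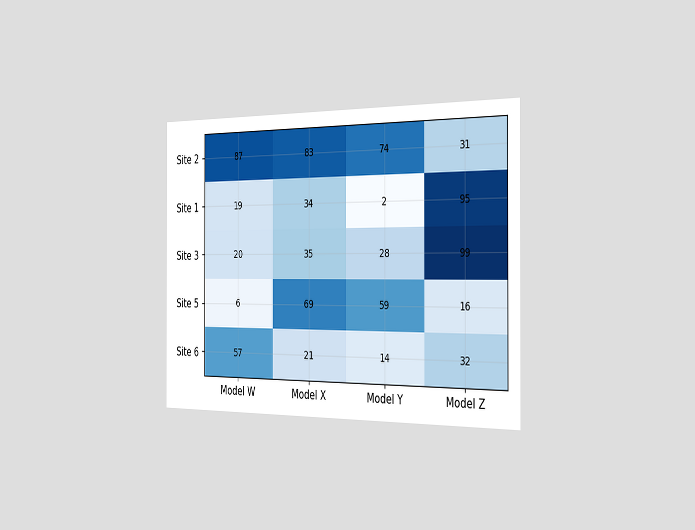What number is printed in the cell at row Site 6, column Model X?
21

The chart is viewed slightly from the right. The (Site 6, Model X) cell reads 21.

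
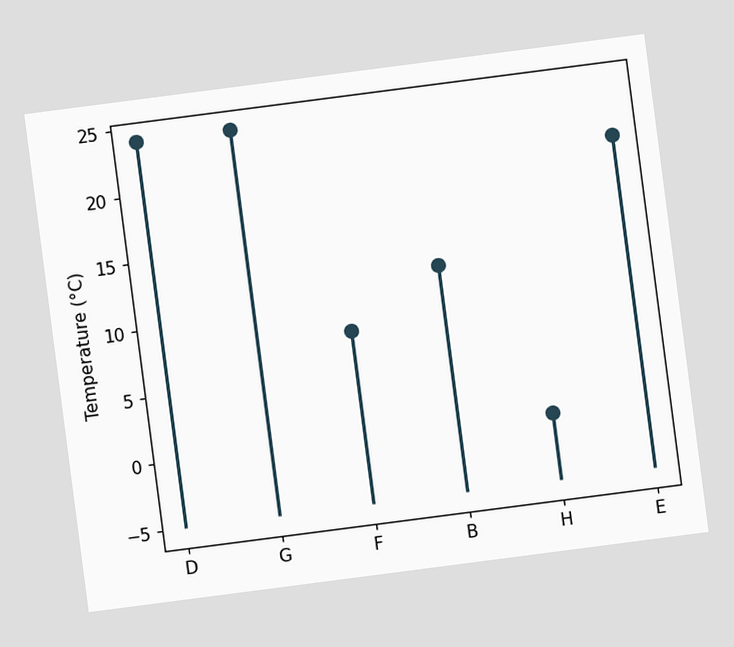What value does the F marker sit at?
8°C

The chart is tilted about 7° counter-clockwise. The F marker sits at 8°C.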